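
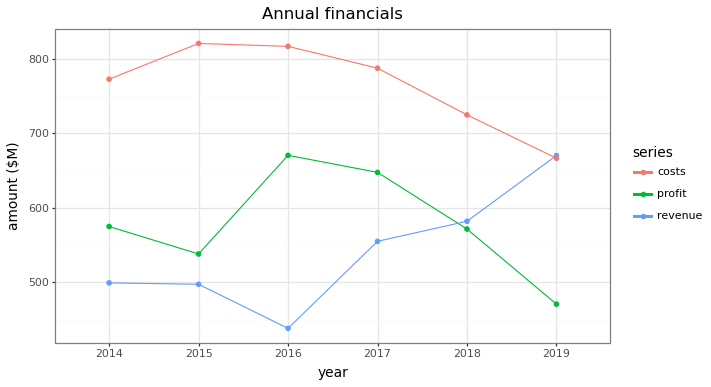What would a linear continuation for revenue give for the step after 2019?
≈ 700

Last three: 550, 600, 650 → slope ≈ 50/step → next ≈ 700.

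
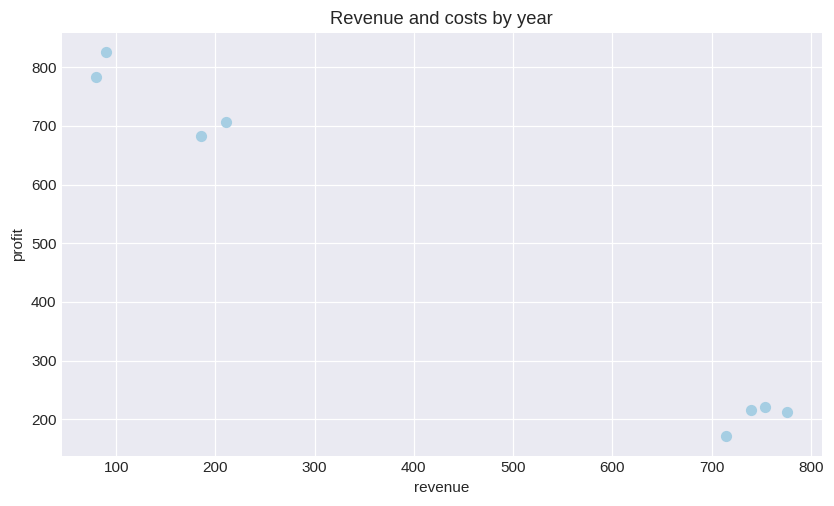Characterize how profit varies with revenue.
Points are negatively correlated; strong (|r| ≈ 1.0).

negative, strong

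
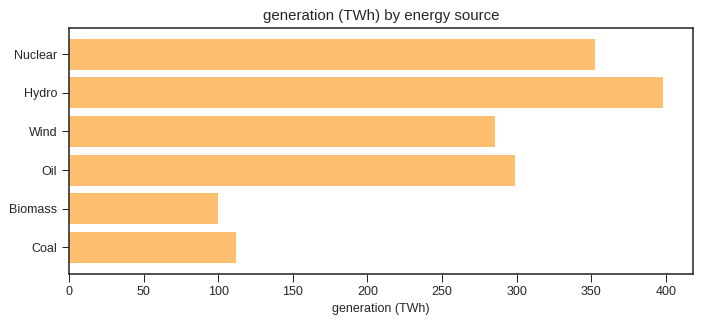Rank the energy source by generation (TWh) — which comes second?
Nuclear

Top 3: Hydro ≈ 400, Nuclear ≈ 350, Oil ≈ 300.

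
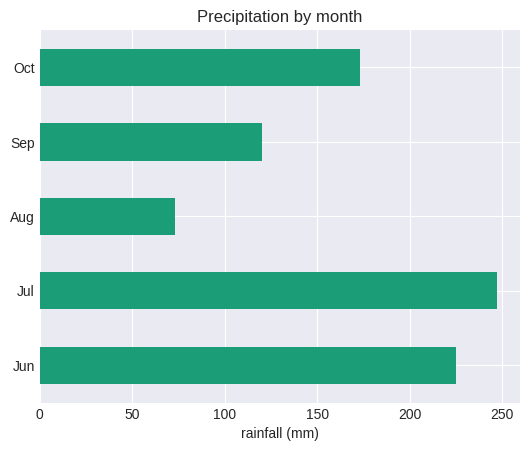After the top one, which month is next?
Jun

Top 3: Jul ≈ 250, Jun ≈ 225, Oct ≈ 175.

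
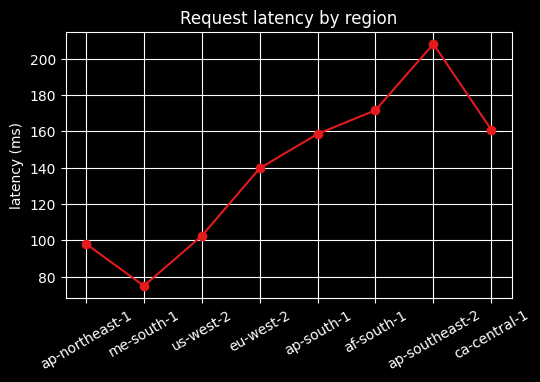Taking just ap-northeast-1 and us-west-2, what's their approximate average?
(100 + 100) / 2 ≈ 100.

≈ 100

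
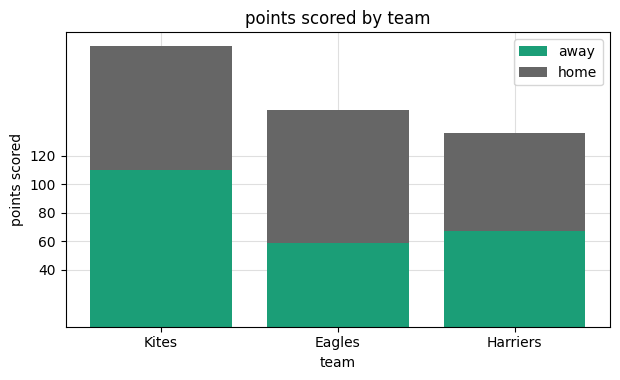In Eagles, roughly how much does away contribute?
≈ 60

away top ≈ 60, bottom ≈ 0; segment ≈ 60.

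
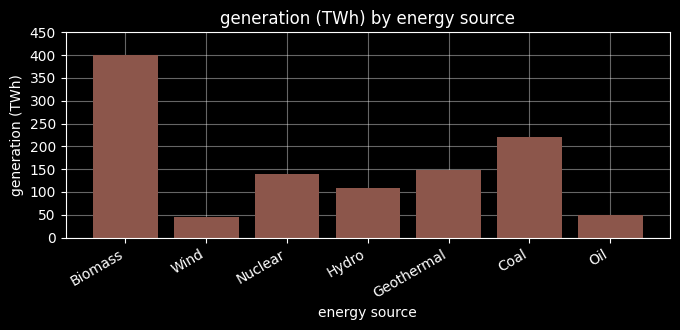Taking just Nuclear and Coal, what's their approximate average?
≈ 175

(150 + 200) / 2 ≈ 175.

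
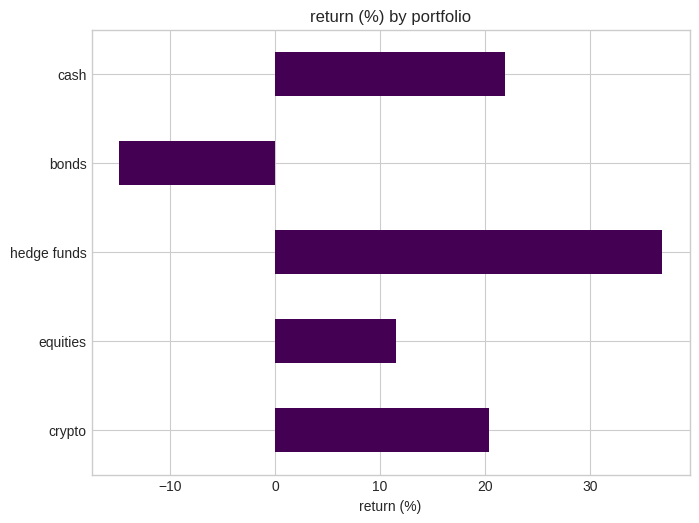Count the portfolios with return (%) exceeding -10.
4

Above -10: crypto, equities, hedge funds, cash.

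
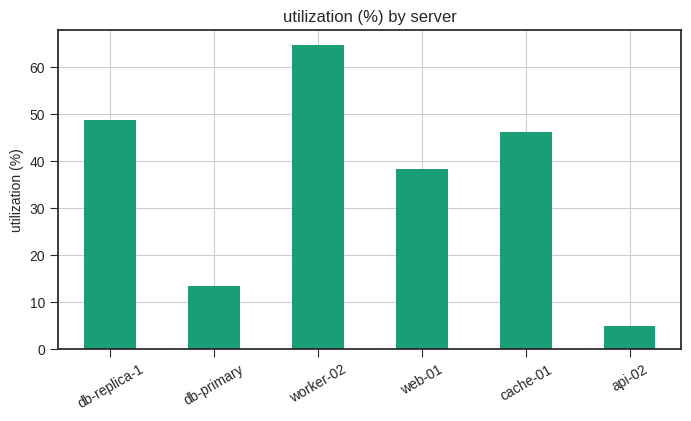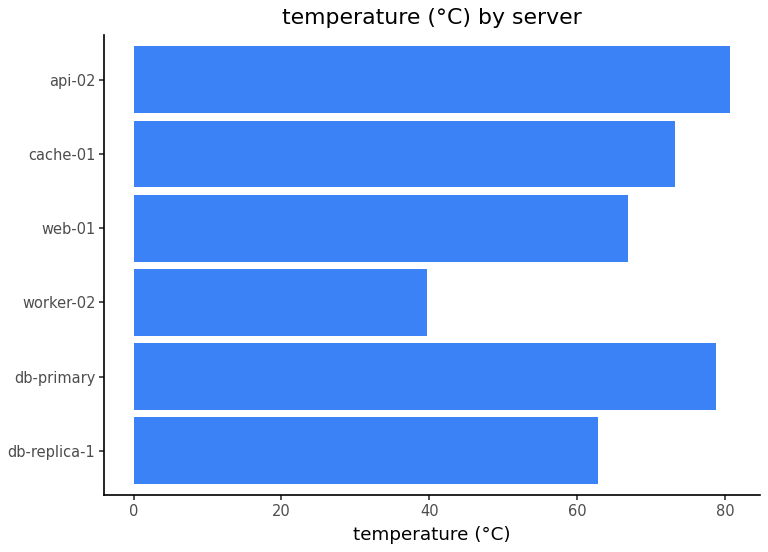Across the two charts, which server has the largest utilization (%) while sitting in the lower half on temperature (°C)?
worker-02

Chart 2 median temperature (°C) ≈ 70; below-median servers: db-replica-1, worker-02, web-01. Among those, worker-02 has the highest utilization (%) (≈ 60).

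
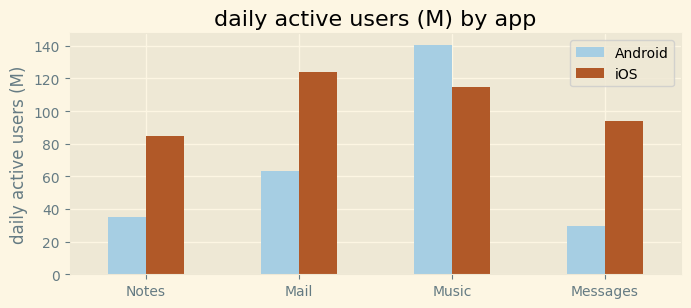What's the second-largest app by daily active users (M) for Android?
Top 3 for Android: Music ≈ 140, Mail ≈ 60, Notes ≈ 40.

Mail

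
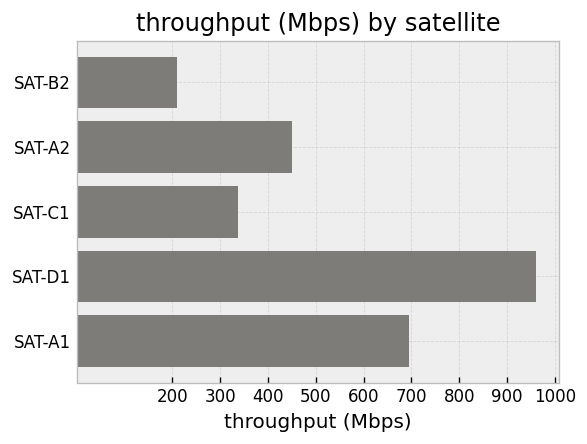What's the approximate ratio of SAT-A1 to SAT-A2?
SAT-A1 ≈ 700, SAT-A2 ≈ 500; 700/500 ≈ 1.4.

≈ 1.4×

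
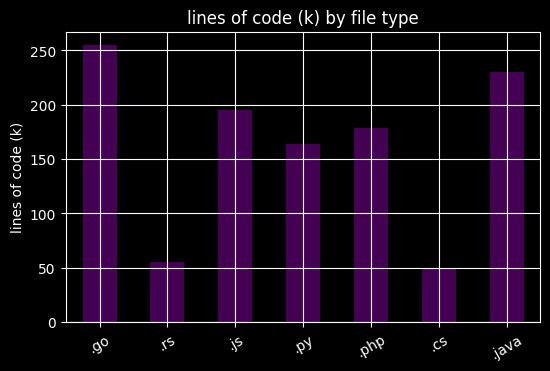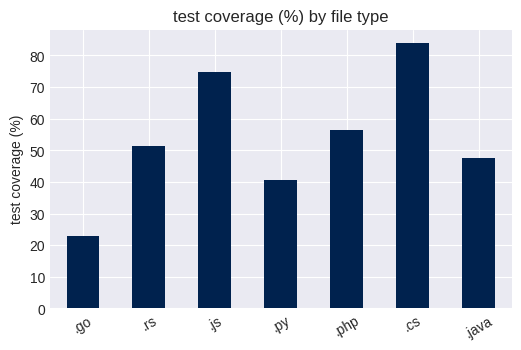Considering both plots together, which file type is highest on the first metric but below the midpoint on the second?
Chart 2 median test coverage (%) ≈ 50; below-median file types: .go, .py, .java. Among those, .go has the highest lines of code (k) (≈ 250).

.go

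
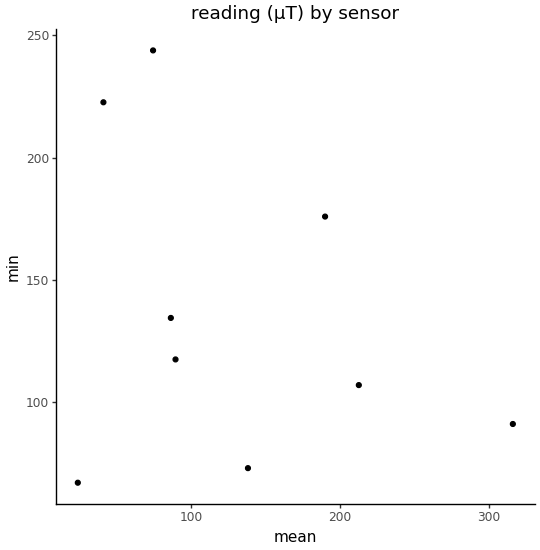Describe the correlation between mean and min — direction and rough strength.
Points are negatively correlated; weak (|r| ≈ 0.3).

negative, weak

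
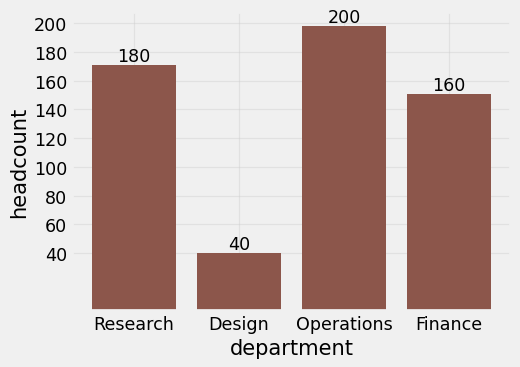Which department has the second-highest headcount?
Research

Top 3: Operations ≈ 200, Research ≈ 180, Finance ≈ 160.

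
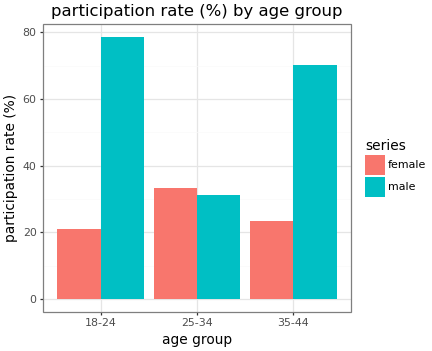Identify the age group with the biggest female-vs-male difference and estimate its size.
18-24: female ≈ 20, male ≈ 80 → gap ≈ 60. Next-largest (35-44) is only ≈ 50.

18-24, ≈ 60 %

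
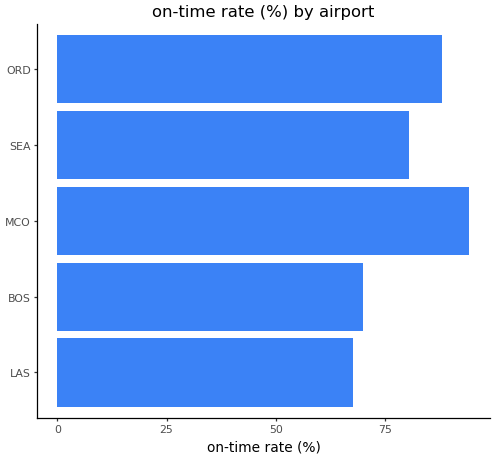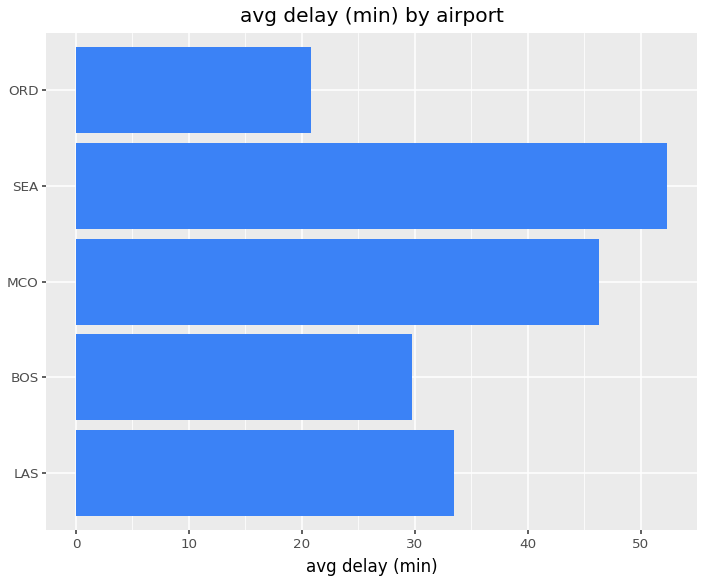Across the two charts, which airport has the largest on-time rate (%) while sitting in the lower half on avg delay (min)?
ORD

Chart 2 median avg delay (min) ≈ 35; below-median airports: BOS, ORD. Among those, ORD has the highest on-time rate (%) (≈ 90).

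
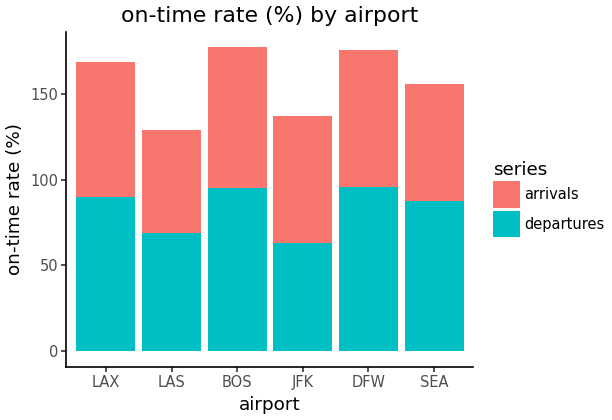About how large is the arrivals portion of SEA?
arrivals top ≈ 160, bottom ≈ 80; segment ≈ 80.

≈ 80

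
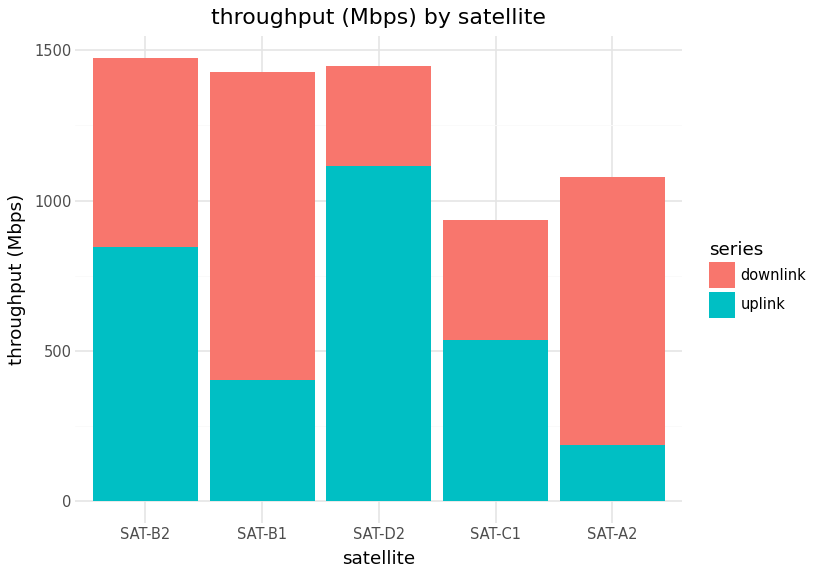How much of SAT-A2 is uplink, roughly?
≈ 200

uplink top ≈ 200, bottom ≈ 0; segment ≈ 200.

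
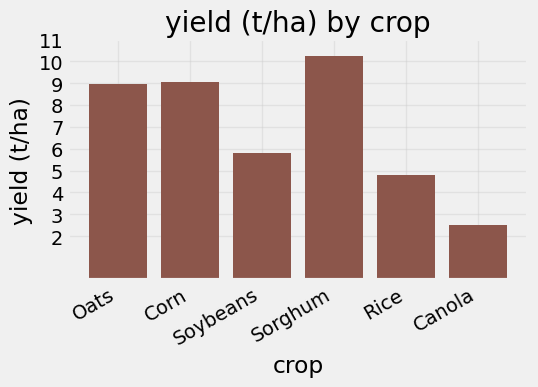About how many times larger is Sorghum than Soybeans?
≈ 1.67×

Sorghum ≈ 10, Soybeans ≈ 6; 10/6 ≈ 1.67.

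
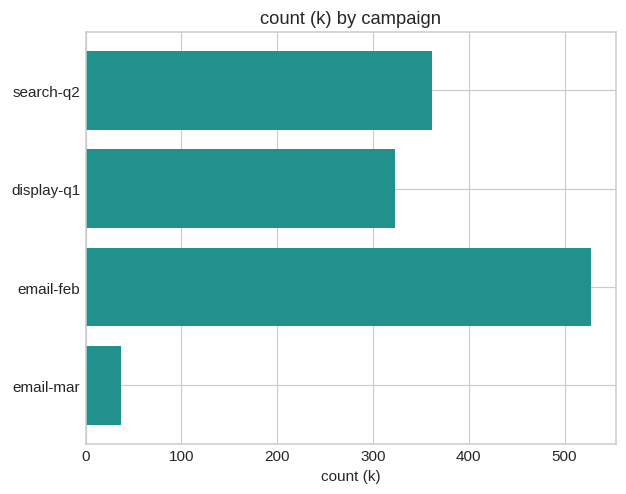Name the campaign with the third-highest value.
Top 4: email-feb ≈ 550, search-q2 ≈ 350, display-q1 ≈ 300, email-mar ≈ 50.

display-q1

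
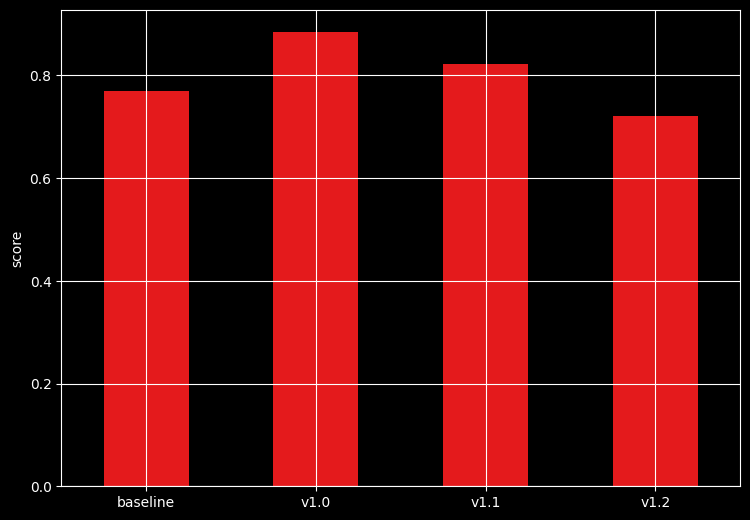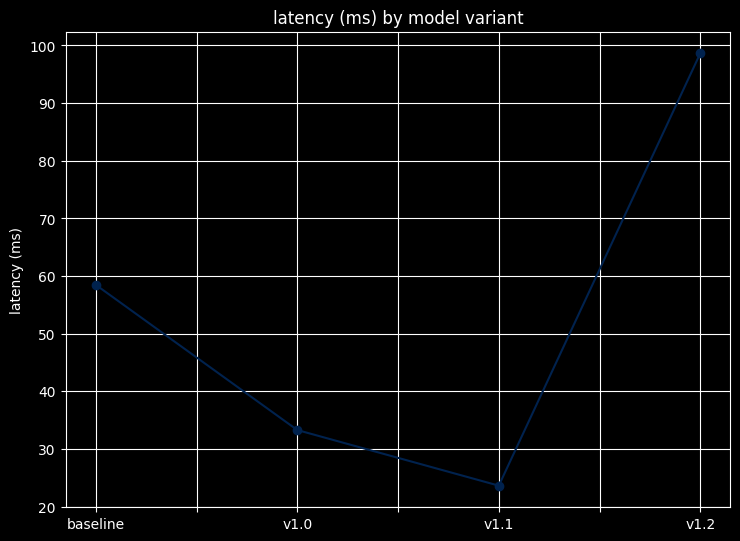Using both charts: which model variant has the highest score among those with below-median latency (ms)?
Chart 2 median latency (ms) ≈ 50; below-median model variants: v1.0, v1.1. Among those, v1.0 has the highest score (≈ 0.9).

v1.0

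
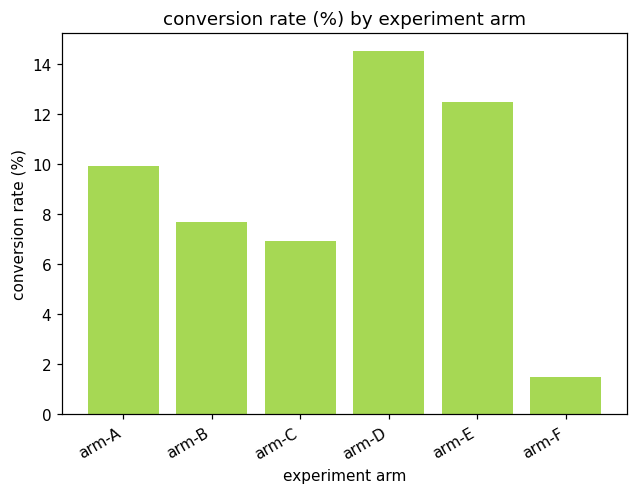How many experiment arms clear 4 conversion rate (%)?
5

Above 4: arm-A, arm-B, arm-C, arm-D, arm-E.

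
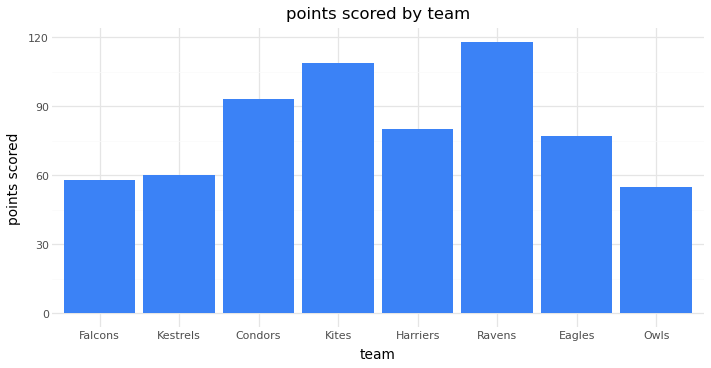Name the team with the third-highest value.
Top 4: Ravens ≈ 120, Kites ≈ 110, Condors ≈ 90, Harriers ≈ 80.

Condors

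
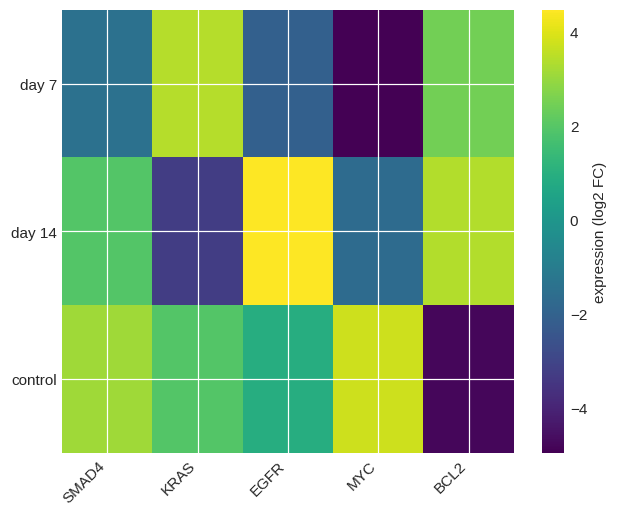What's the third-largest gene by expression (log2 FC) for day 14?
SMAD4

Top 4 for day 14: EGFR ≈ 4, BCL2 ≈ 3, SMAD4 ≈ 2, MYC ≈ -2.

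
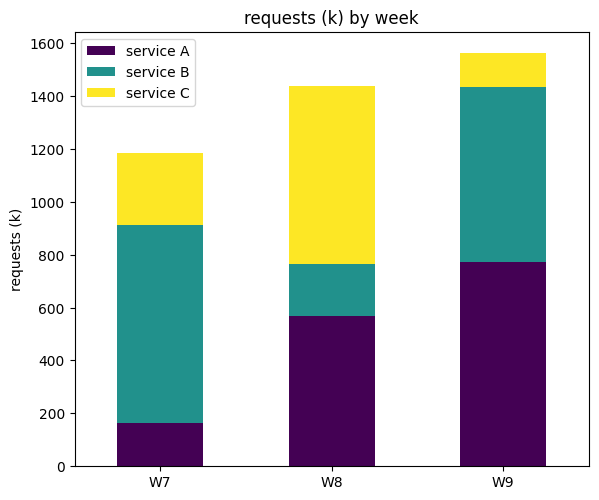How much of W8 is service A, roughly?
service A top ≈ 600, bottom ≈ 0; segment ≈ 600.

≈ 600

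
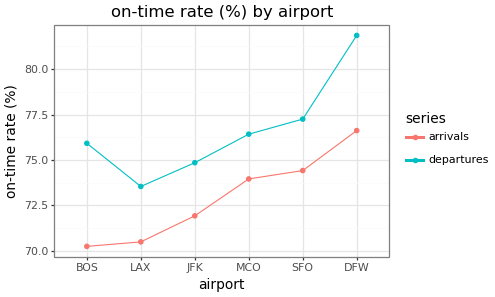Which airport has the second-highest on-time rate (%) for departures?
SFO

Top 3 for departures: DFW ≈ 82, SFO ≈ 77, MCO ≈ 76.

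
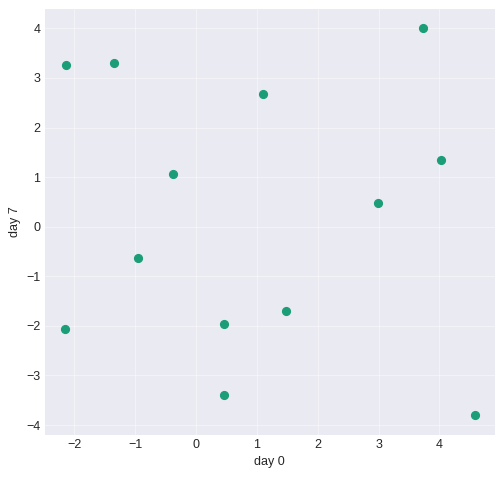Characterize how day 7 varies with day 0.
Points are roughly uncorrelated; weak (|r| ≈ 0.1).

no clear correlation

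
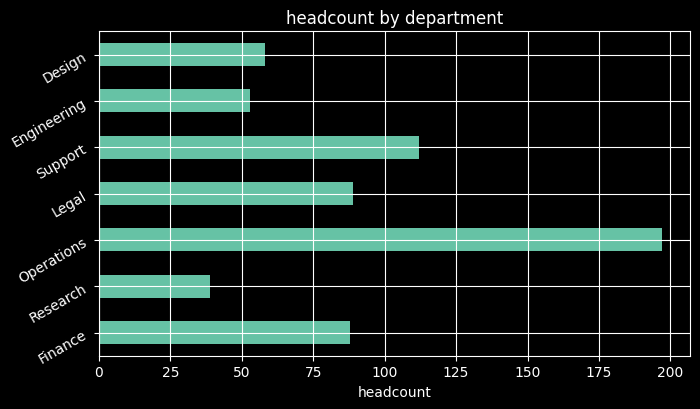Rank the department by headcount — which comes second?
Top 3: Operations ≈ 200, Support ≈ 120, Legal ≈ 80.

Support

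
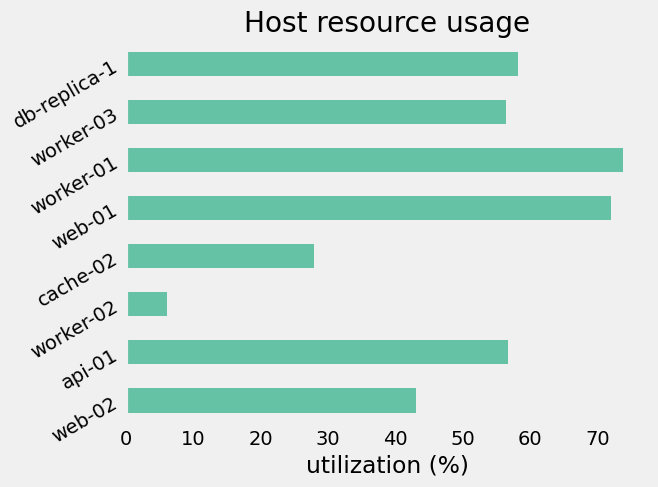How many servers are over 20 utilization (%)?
Above 20: web-02, api-01, cache-02, web-01, worker-01, worker-03, db-replica-1.

7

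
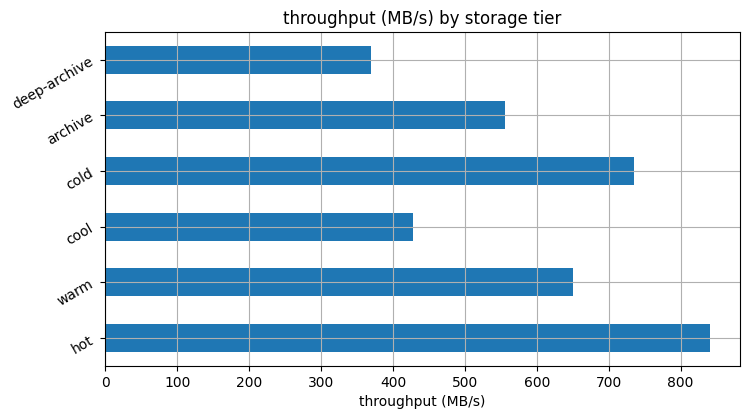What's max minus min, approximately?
≈ 400

Max hot ≈ 800, min deep-archive ≈ 400; range ≈ 400.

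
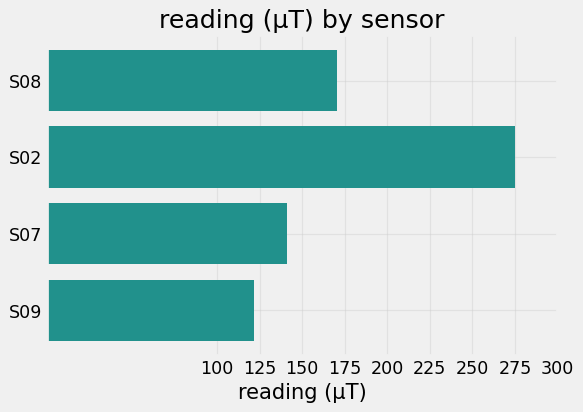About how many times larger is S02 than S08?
≈ 1.57×

S02 ≈ 275, S08 ≈ 175; 275/175 ≈ 1.57.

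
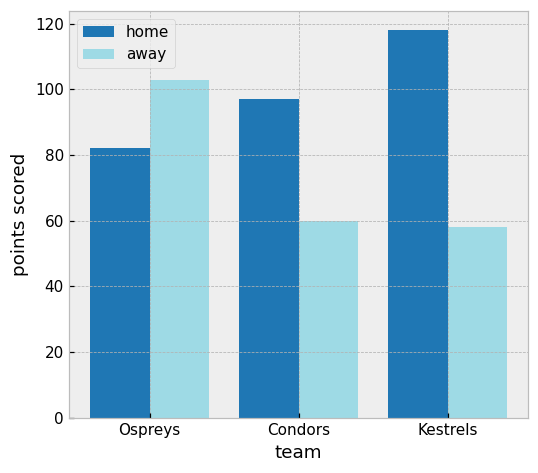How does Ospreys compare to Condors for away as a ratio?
≈ 1.67×

Ospreys ≈ 100, Condors ≈ 60; 100/60 ≈ 1.67.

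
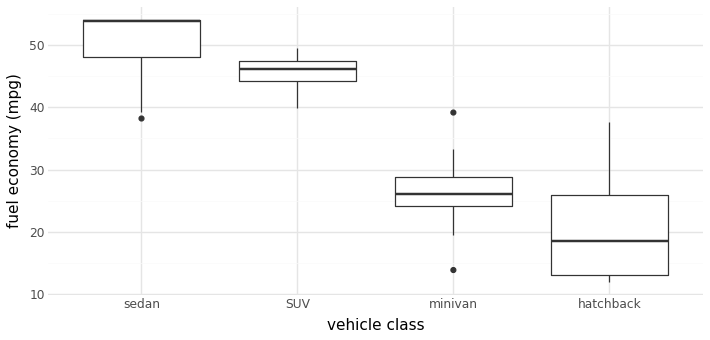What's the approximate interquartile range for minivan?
Q3 ≈ 30, Q1 ≈ 25; IQR ≈ 5.

≈ 5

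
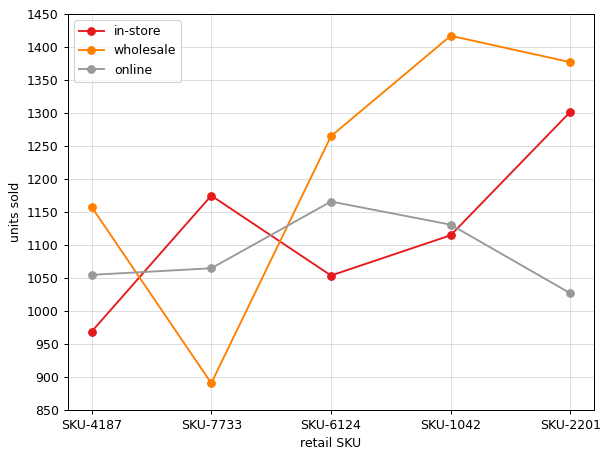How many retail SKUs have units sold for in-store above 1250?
1

Above 1250: SKU-2201.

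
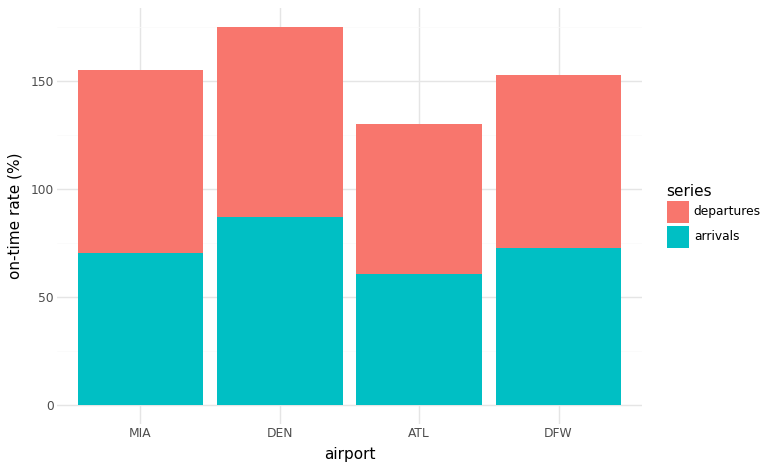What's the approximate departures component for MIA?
≈ 80

departures top ≈ 160, bottom ≈ 80; segment ≈ 80.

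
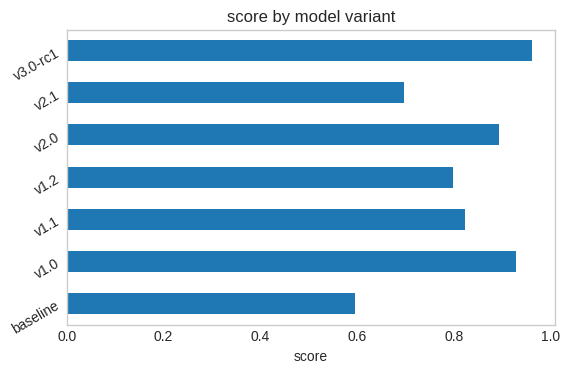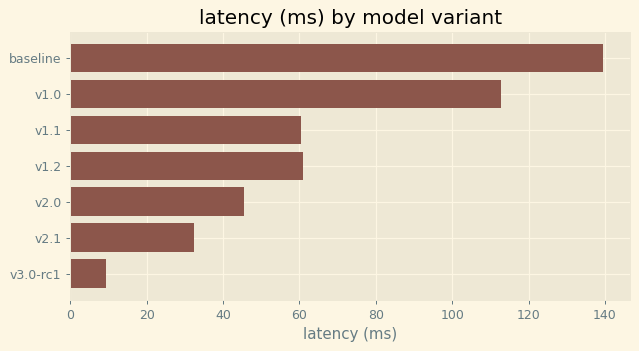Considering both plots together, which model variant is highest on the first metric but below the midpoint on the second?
Chart 2 median latency (ms) ≈ 60; below-median model variants: v2.0, v2.1, v3.0-rc1. Among those, v3.0-rc1 has the highest score (≈ 1).

v3.0-rc1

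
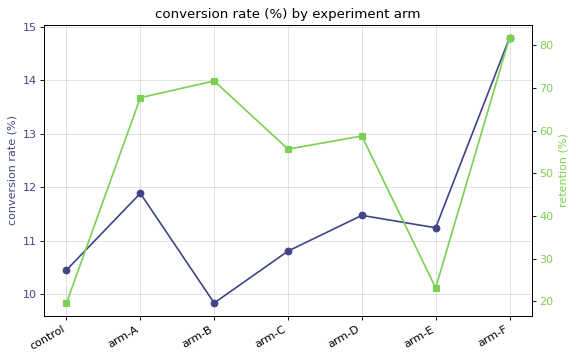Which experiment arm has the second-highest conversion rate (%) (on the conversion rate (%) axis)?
Top 3 (on the conversion rate (%) axis): arm-F ≈ 15.0, arm-A ≈ 12.0, arm-D ≈ 11.5.

arm-A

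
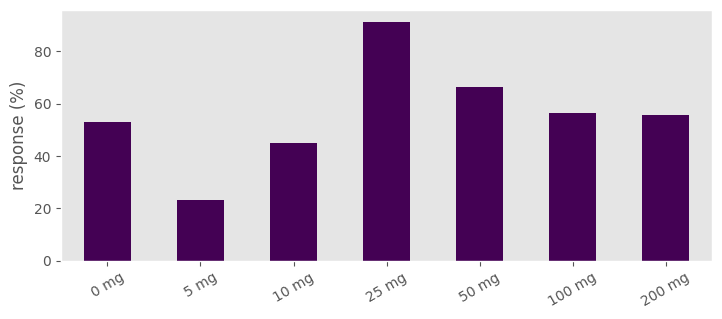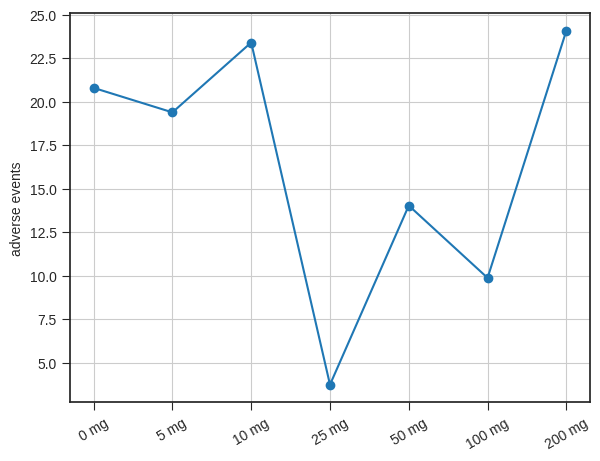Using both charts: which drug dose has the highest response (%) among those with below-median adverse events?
Chart 2 median adverse events ≈ 20; below-median drug doses: 25 mg, 50 mg, 100 mg. Among those, 25 mg has the highest response (%) (≈ 90).

25 mg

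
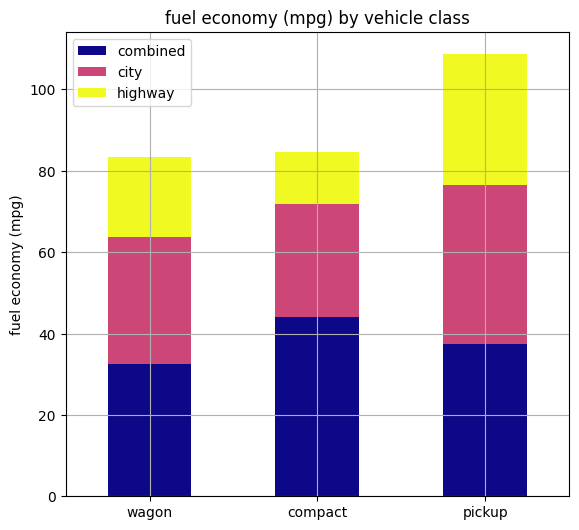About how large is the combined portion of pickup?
≈ 40

combined top ≈ 40, bottom ≈ 0; segment ≈ 40.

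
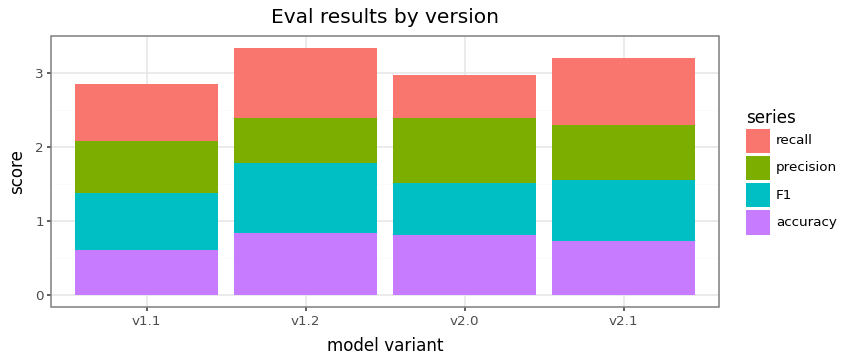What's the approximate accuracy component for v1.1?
≈ 0.5

accuracy top ≈ 0.5, bottom ≈ 0.0; segment ≈ 0.5.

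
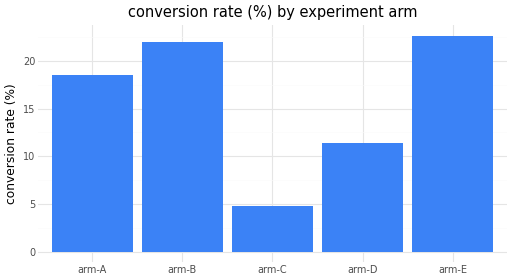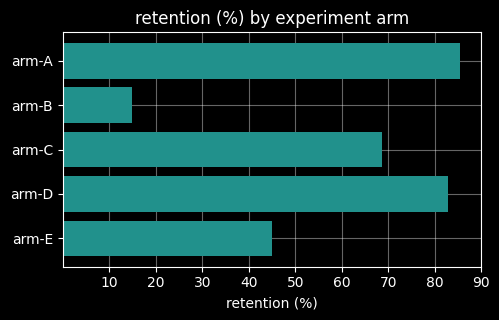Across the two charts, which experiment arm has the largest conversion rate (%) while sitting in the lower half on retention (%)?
arm-E

Chart 2 median retention (%) ≈ 70; below-median experiment arms: arm-B, arm-E. Among those, arm-E has the highest conversion rate (%) (≈ 25).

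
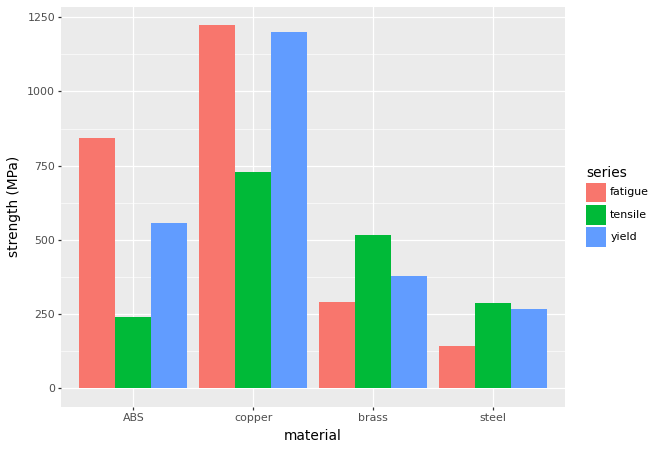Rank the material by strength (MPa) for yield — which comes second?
ABS

Top 3 for yield: copper ≈ 1200, ABS ≈ 600, brass ≈ 400.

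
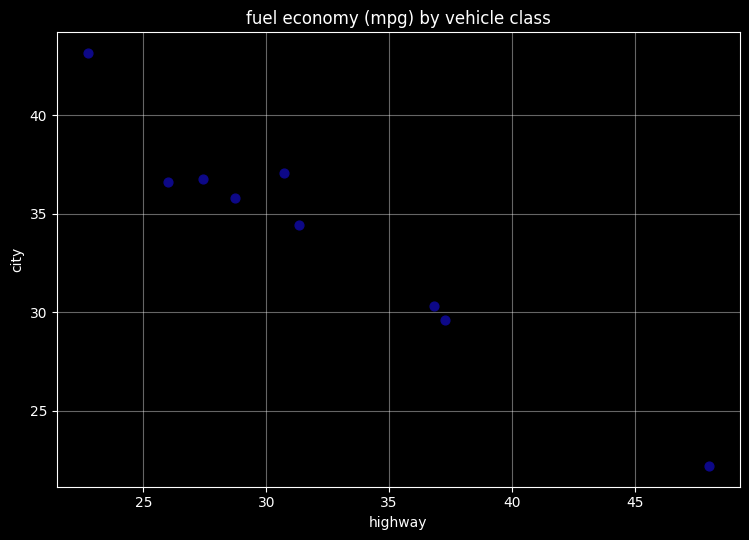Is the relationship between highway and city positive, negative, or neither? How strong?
Points are negatively correlated; strong (|r| ≈ 1.0).

negative, strong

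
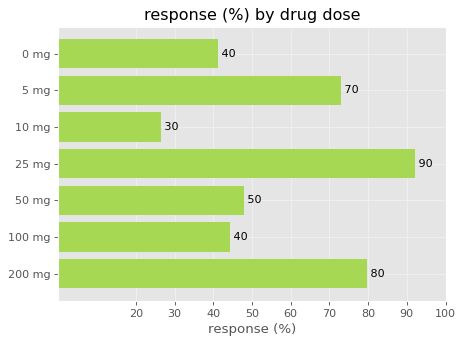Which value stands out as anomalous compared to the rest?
25 mg

25 mg ≈ 90; the rest sit between ≈ 30 and ≈ 80.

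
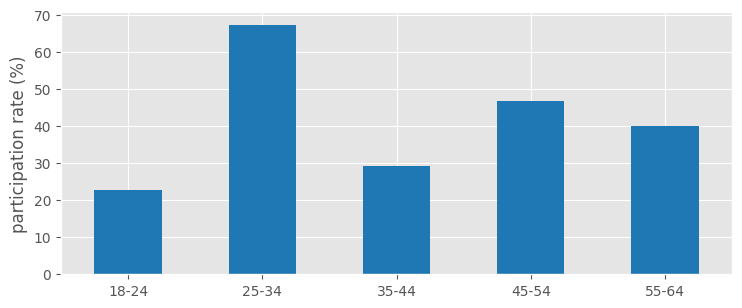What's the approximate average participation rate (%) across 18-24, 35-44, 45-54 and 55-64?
≈ 35

(20 + 30 + 50 + 40) / 4 ≈ 35.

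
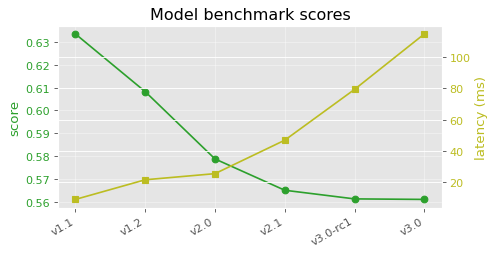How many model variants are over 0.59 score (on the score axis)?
2

Above 0.59: v1.1, v1.2.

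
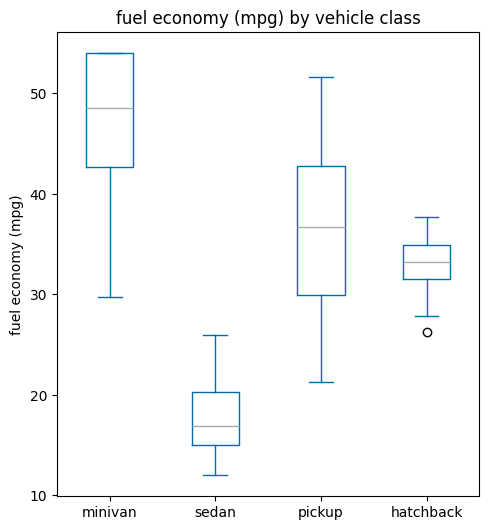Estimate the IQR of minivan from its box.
Q3 ≈ 55, Q1 ≈ 45; IQR ≈ 10.

≈ 10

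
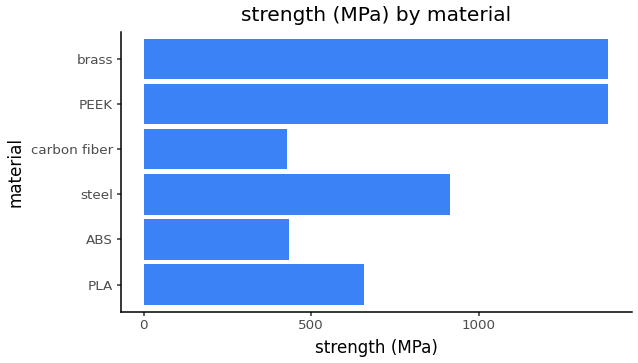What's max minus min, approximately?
≈ 1000

Max brass ≈ 1400, min carbon fiber ≈ 400; range ≈ 1000.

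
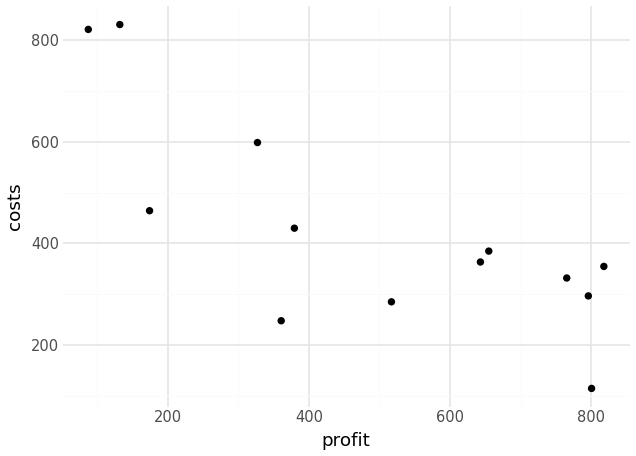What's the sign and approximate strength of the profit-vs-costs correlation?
negative, strong

Points are negatively correlated; strong (|r| ≈ 0.8).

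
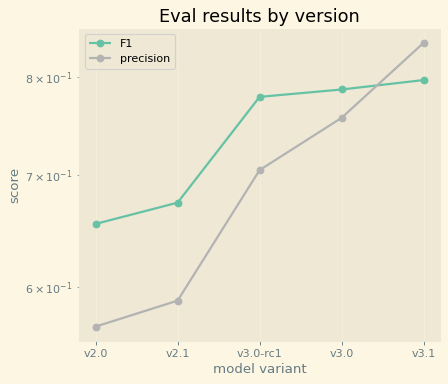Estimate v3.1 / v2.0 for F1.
v3.1 ≈ 0.80, v2.0 ≈ 0.65; 0.80/0.65 ≈ 1.23.

≈ 1.23×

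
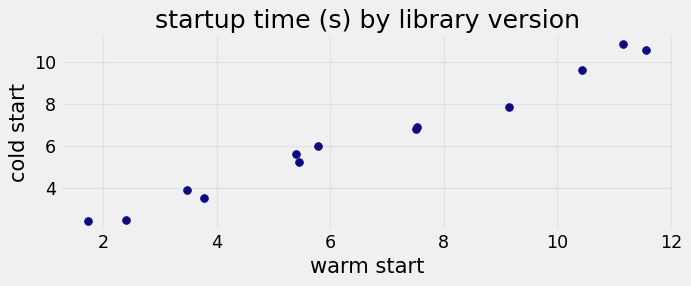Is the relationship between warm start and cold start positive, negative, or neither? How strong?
Points are positively correlated; strong (|r| ≈ 1.0).

positive, strong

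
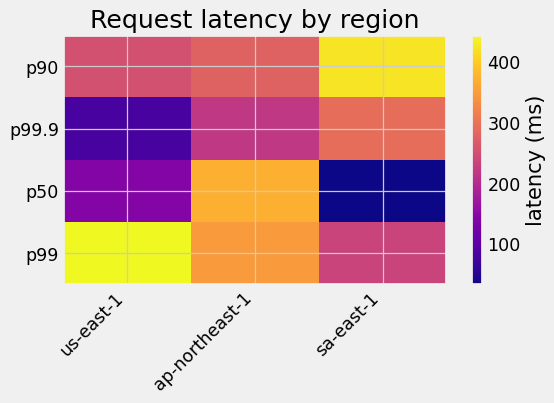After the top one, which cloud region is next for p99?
ap-northeast-1

Top 3 for p99: us-east-1 ≈ 450, ap-northeast-1 ≈ 350, sa-east-1 ≈ 250.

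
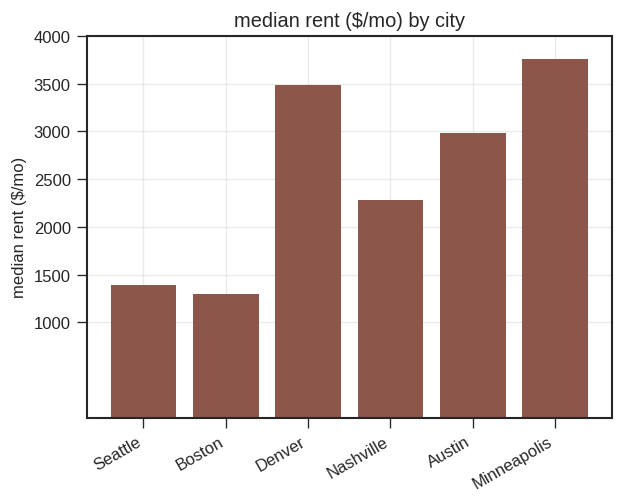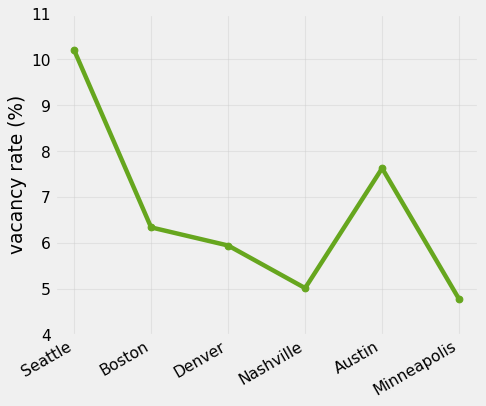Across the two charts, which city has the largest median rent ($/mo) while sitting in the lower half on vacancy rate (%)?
Chart 2 median vacancy rate (%) ≈ 6; below-median cities: Denver, Nashville, Minneapolis. Among those, Minneapolis has the highest median rent ($/mo) (≈ 4000).

Minneapolis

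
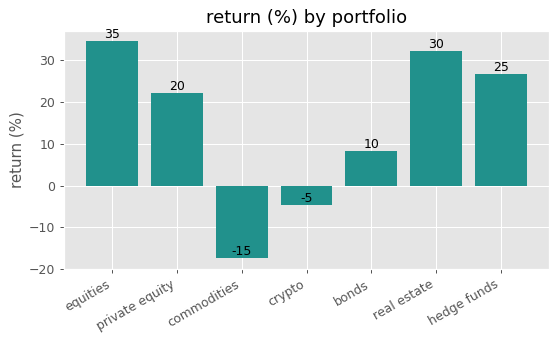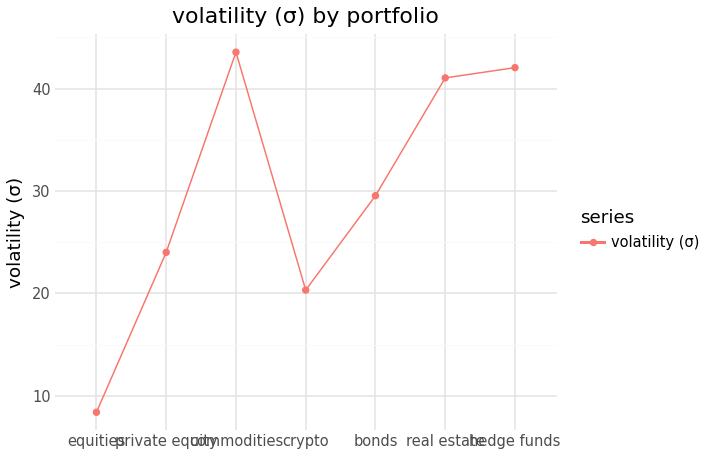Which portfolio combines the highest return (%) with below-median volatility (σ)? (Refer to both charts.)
Chart 2 median volatility (σ) ≈ 30; below-median portfolios: equities, private equity, crypto. Among those, equities has the highest return (%) (≈ 35).

equities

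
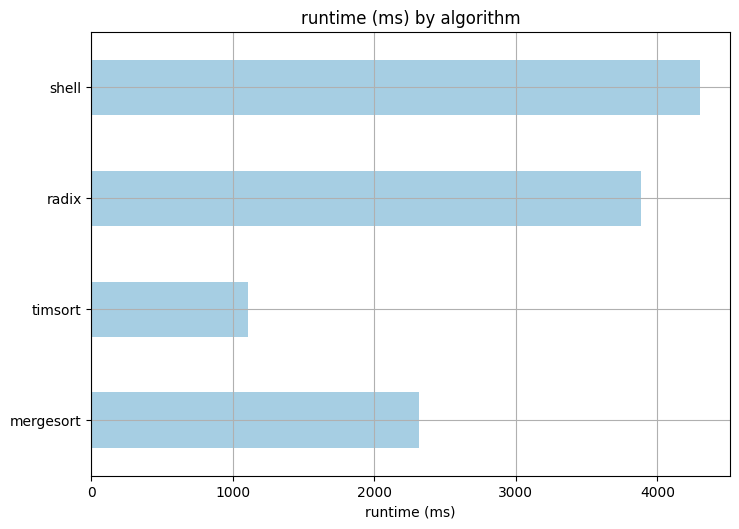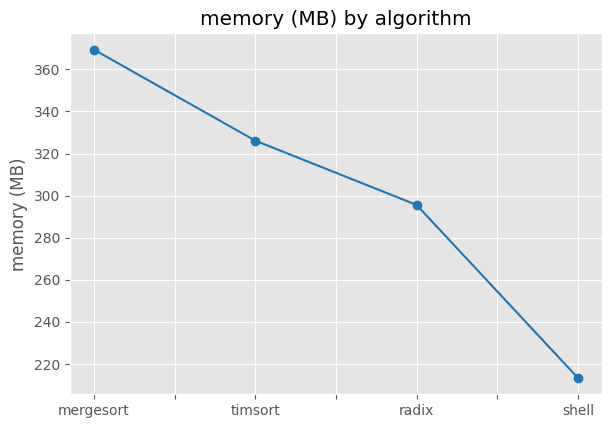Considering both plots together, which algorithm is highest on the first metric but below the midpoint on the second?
Chart 2 median memory (MB) ≈ 300; below-median algorithms: radix, shell. Among those, shell has the highest runtime (ms) (≈ 4500).

shell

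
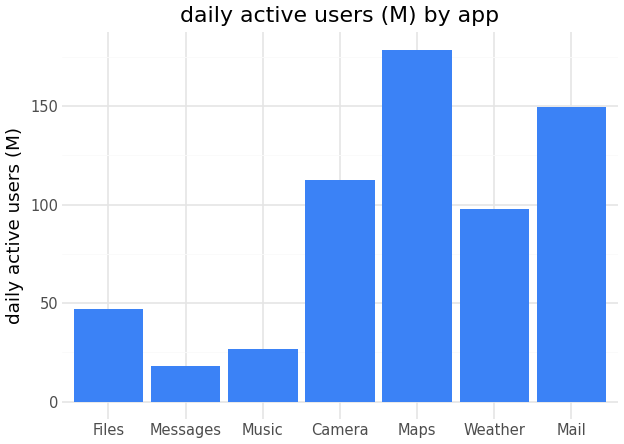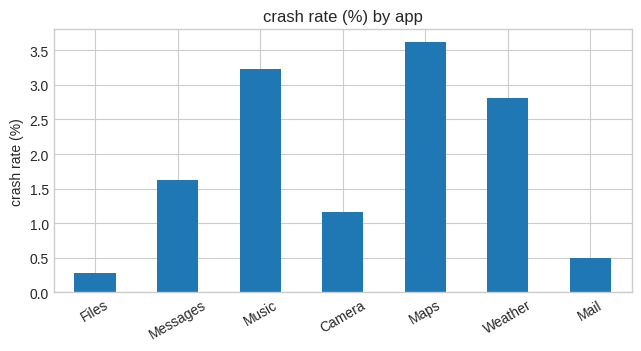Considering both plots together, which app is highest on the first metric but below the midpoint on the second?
Chart 2 median crash rate (%) ≈ 1.5; below-median apps: Files, Camera, Mail. Among those, Mail has the highest daily active users (M) (≈ 140).

Mail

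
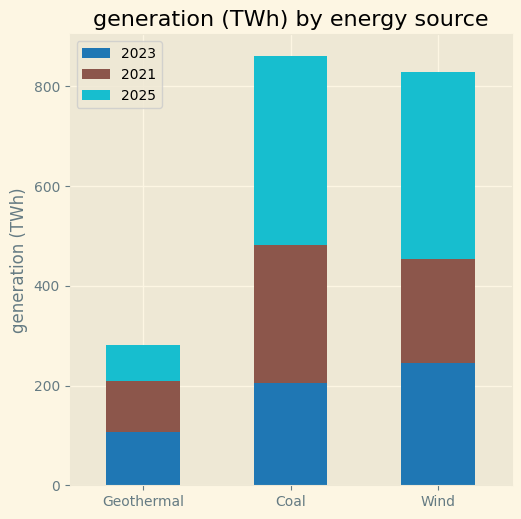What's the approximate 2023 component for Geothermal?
2023 top ≈ 100, bottom ≈ 0; segment ≈ 100.

≈ 100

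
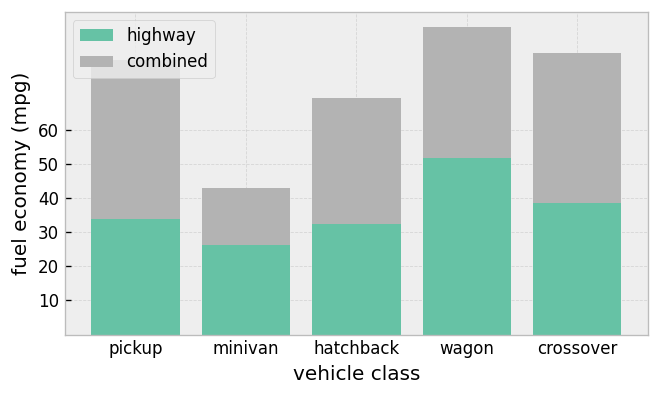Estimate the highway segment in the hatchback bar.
highway top ≈ 30, bottom ≈ 0; segment ≈ 30.

≈ 30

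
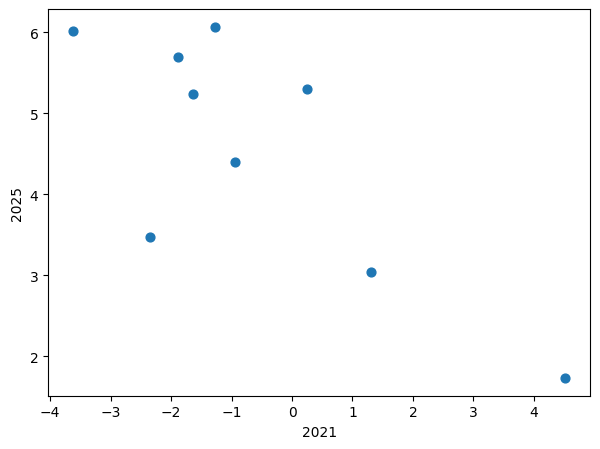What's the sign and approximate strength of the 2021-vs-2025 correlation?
negative, strong

Points are negatively correlated; strong (|r| ≈ 0.8).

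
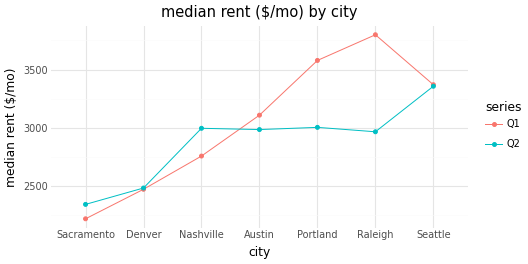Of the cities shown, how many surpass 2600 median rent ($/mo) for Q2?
Above 2600: Nashville, Austin, Portland, Raleigh, Seattle.

5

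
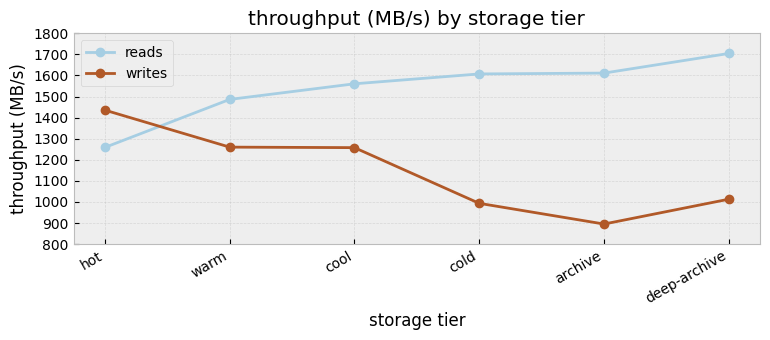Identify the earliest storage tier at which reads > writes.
warm

hot: reads ≈ 1300 vs writes ≈ 1400 (not yet); warm: reads ≈ 1500 vs writes ≈ 1300 (first crossover).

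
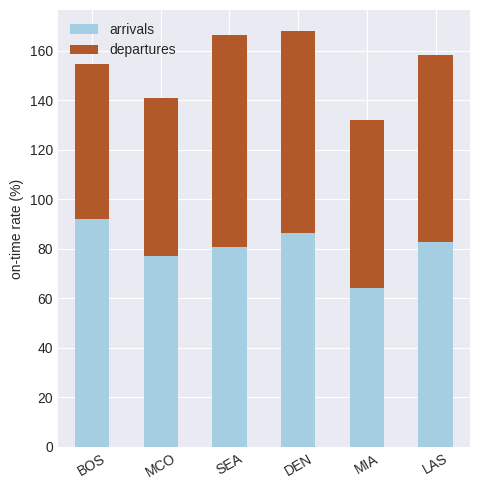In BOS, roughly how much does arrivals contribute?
arrivals top ≈ 100, bottom ≈ 0; segment ≈ 100.

≈ 100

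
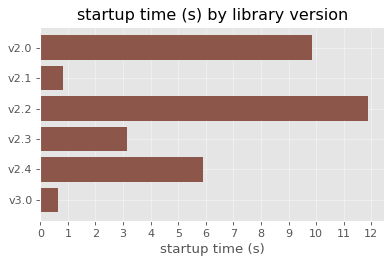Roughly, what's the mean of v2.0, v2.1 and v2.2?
(10 + 1 + 12) / 3 ≈ 8.

≈ 8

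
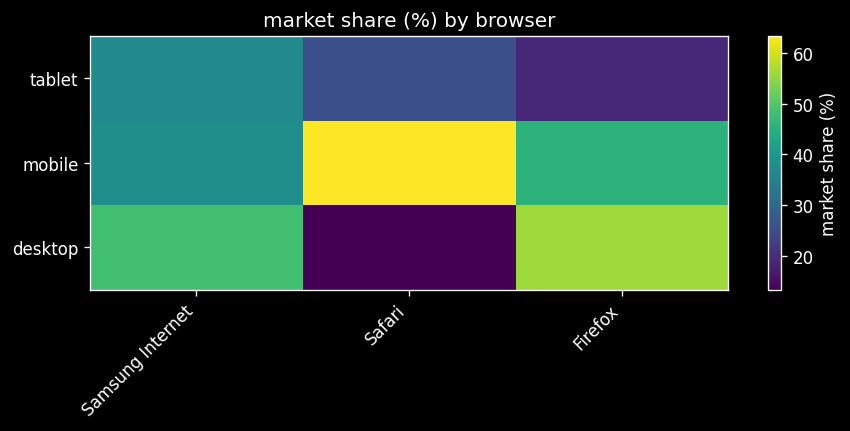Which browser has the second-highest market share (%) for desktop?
Top 3 for desktop: Firefox ≈ 55, Samsung Internet ≈ 50, Safari ≈ 15.

Samsung Internet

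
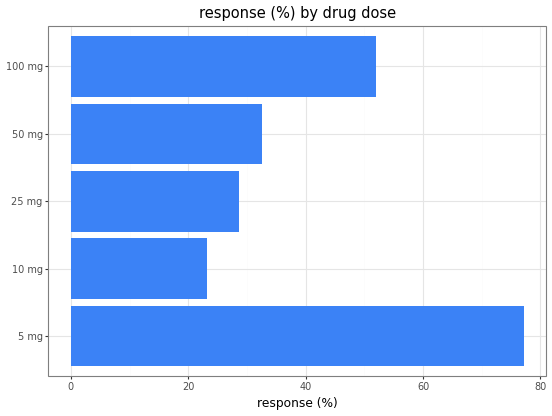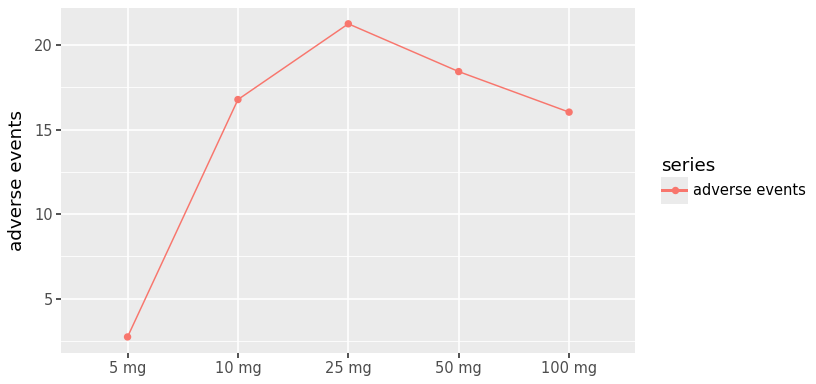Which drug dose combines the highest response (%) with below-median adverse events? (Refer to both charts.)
Chart 2 median adverse events ≈ 16; below-median drug doses: 5 mg, 100 mg. Among those, 5 mg has the highest response (%) (≈ 80).

5 mg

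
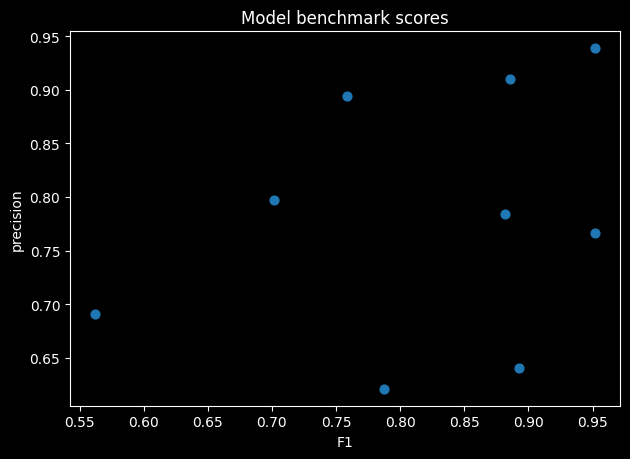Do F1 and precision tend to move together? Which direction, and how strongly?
Points are positively correlated; weak (|r| ≈ 0.3).

positive, weak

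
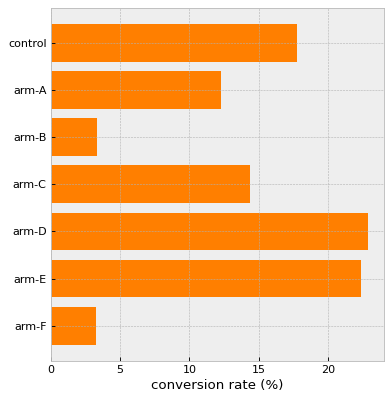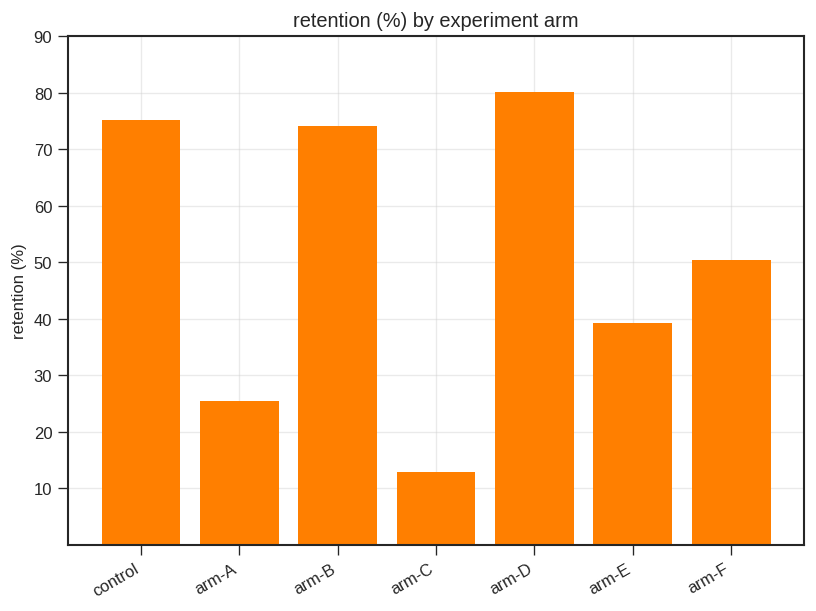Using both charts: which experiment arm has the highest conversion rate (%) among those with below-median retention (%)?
arm-E

Chart 2 median retention (%) ≈ 50; below-median experiment arms: arm-A, arm-C, arm-E. Among those, arm-E has the highest conversion rate (%) (≈ 20).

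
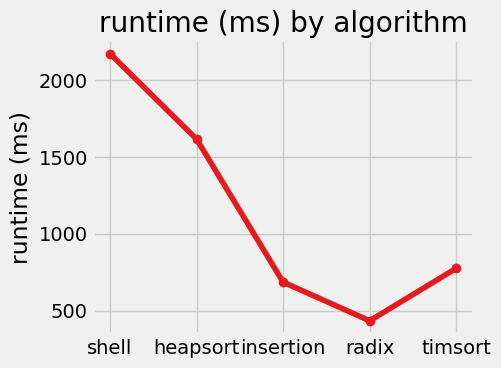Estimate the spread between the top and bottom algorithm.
≈ 1800

Max shell ≈ 2200, min radix ≈ 400; range ≈ 1800.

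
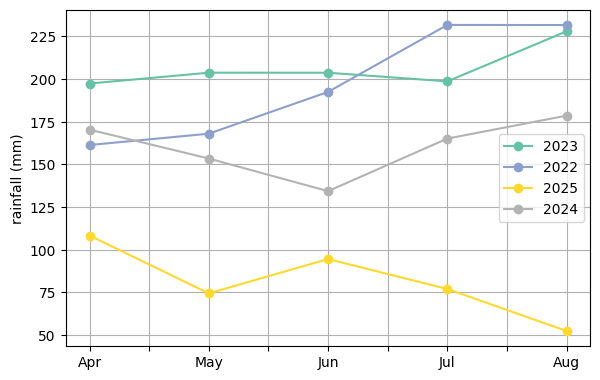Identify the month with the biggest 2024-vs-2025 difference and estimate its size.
Aug: 2024 ≈ 180, 2025 ≈ 60 → gap ≈ 120. Next-largest (Jul) is only ≈ 80.

Aug, ≈ 120 mm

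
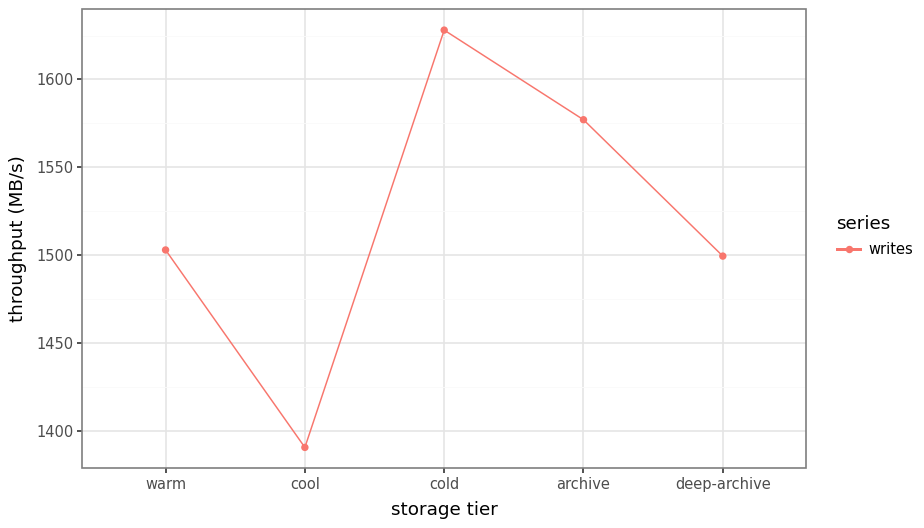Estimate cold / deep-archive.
cold ≈ 1620, deep-archive ≈ 1500; 1620/1500 ≈ 1.08.

≈ 1.08×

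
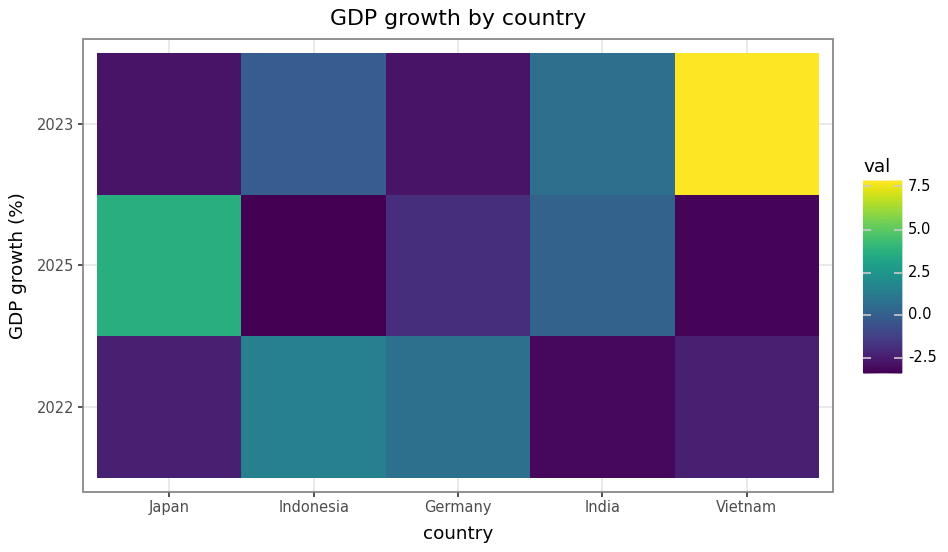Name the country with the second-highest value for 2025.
India

Top 3 for 2025: Japan ≈ 4, India ≈ 0, Germany ≈ -2.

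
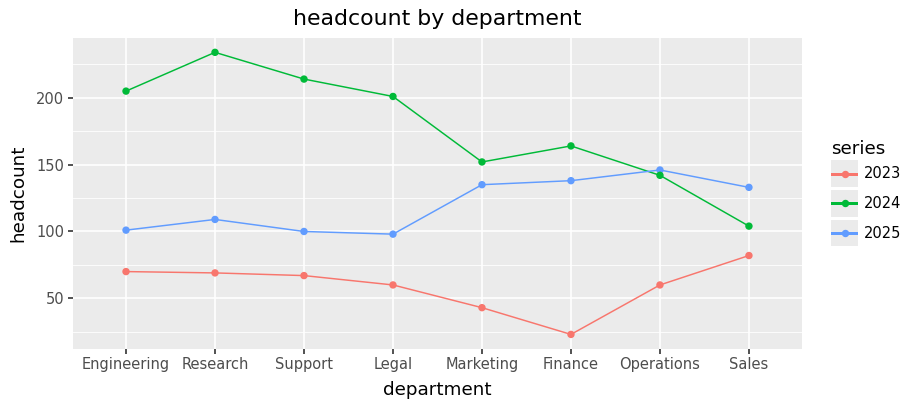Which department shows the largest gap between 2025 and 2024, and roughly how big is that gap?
Research: 2025 ≈ 100, 2024 ≈ 240 → gap ≈ 140. Next-largest (Support) is only ≈ 120.

Research, ≈ 140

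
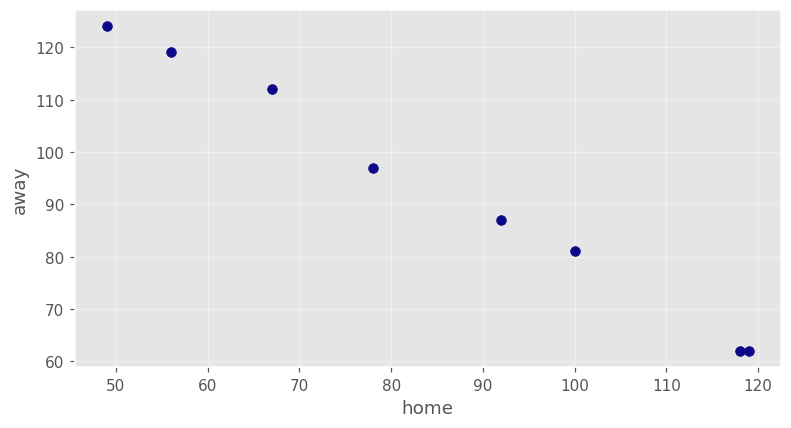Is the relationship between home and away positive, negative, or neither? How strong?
negative, strong

Points are negatively correlated; strong (|r| ≈ 1.0).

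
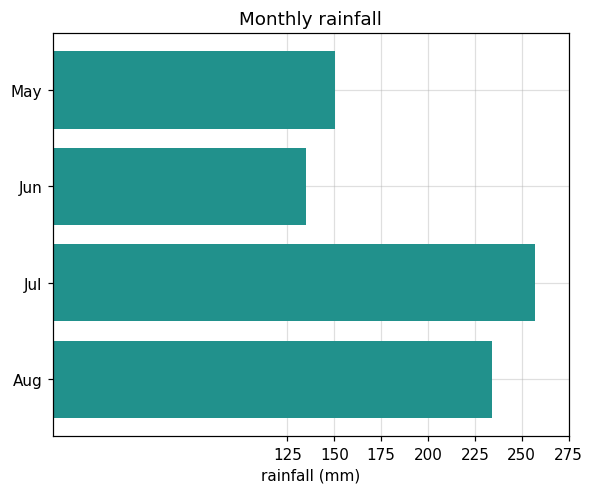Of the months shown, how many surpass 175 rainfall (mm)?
Above 175: Jul, Aug.

2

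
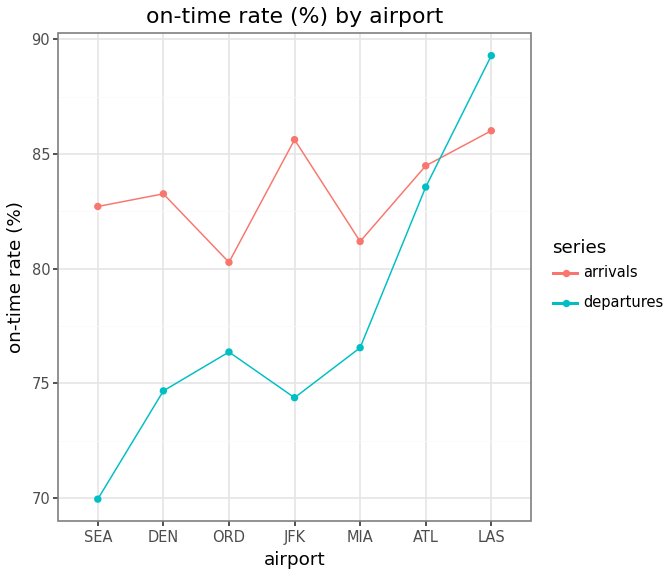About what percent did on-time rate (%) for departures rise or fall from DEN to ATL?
DEN ≈ 74, ATL ≈ 84; (84 − 74) / 74 ≈ +13.5%.

≈ +13.5%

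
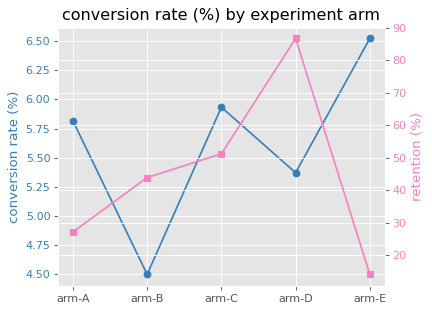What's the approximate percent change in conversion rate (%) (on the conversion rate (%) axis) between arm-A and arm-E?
arm-A ≈ 5.8, arm-E ≈ 6.6; (6.6 − 5.8) / 5.8 ≈ +13.8%.

≈ +13.8%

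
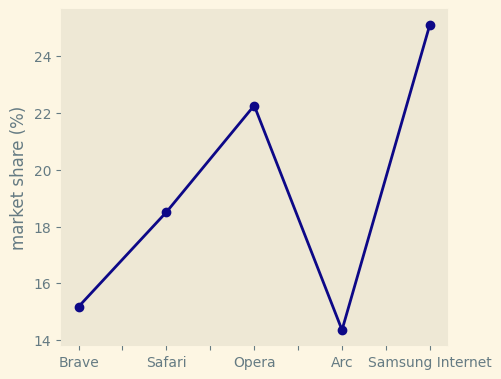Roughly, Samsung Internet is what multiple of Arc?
Samsung Internet ≈ 25, Arc ≈ 14; 25/14 ≈ 1.79.

≈ 1.79×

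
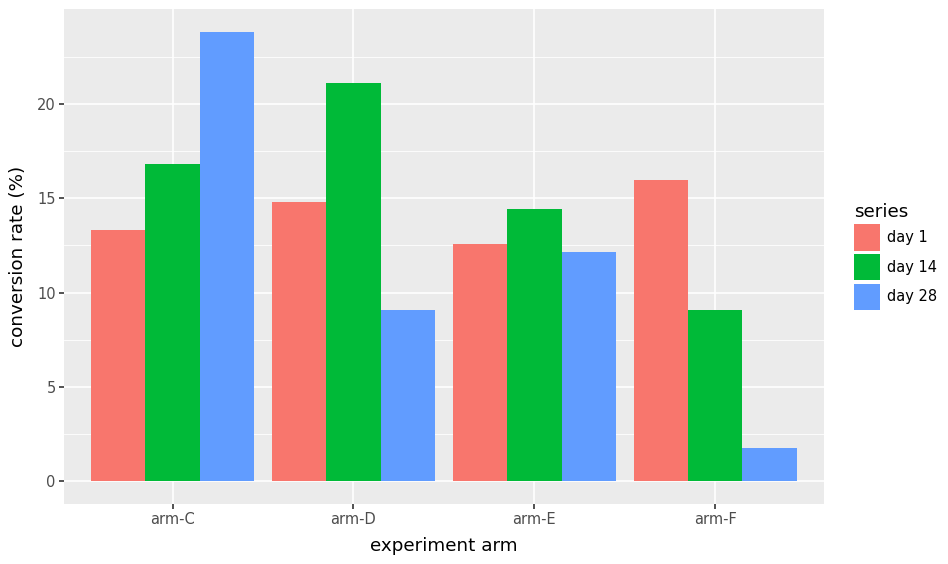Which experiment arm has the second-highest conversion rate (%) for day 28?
Top 3 for day 28: arm-C ≈ 24, arm-E ≈ 12, arm-D ≈ 10.

arm-E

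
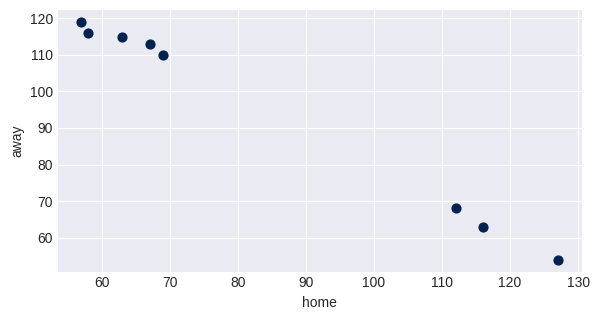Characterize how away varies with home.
negative, strong

Points are negatively correlated; strong (|r| ≈ 1.0).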